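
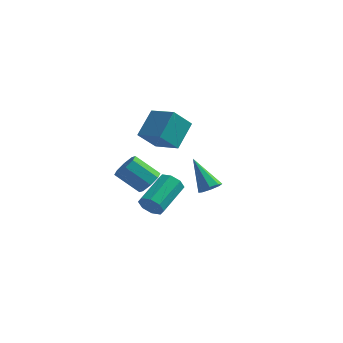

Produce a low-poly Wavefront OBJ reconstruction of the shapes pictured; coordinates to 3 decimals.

v 3.262 -2.913 -0.046
v 3.639 -3.036 0.335
v 2.278 -2.167 1.166
v 3.705 -2.66 0.158
v 3.512 -2.433 -0.139
v 3.172 -2.487 -0.382
v 2.885 -2.791 -0.427
v 2.818 -3.167 -0.249
v 3.012 -3.394 0.048
v 3.351 -3.34 0.29
v 0.185 -1.649 -0.986
v 0.556 -1.318 -0.522
v -0.554 -1.38 0.41
v -0.925 -1.711 -0.054
v 0.283 -0.995 -0.825
v -0.827 -1.058 0.106
v -0.048 -1.056 -1.223
v -1.157 -1.118 -0.292
v -0.242 -1.463 -1.482
v -1.352 -1.526 -0.55
v -0.186 -1.98 -1.45
v -1.296 -2.042 -0.518
v 0.087 -2.302 -1.146
v -1.023 -2.365 -0.215
v 0.417 -2.242 -0.748
v -0.692 -2.304 0.183
v 0.612 -1.834 -0.49
v -0.498 -1.897 0.442
v -0.121 -0.57 -3.199
v 0.291 -0.479 -3.707
v 0.733 1.182 -3.048
v 0.321 1.09 -2.541
v -0.176 -0.315 -3.805
v 0.265 1.345 -3.147
v -0.611 -0.301 -3.549
v -0.17 1.359 -2.891
v -0.759 -0.445 -3.088
v -0.318 1.216 -2.429
v -0.533 -0.662 -2.692
v -0.091 0.999 -2.033
v -0.065 -0.825 -2.593
v 0.376 0.835 -1.935
v 0.37 -0.839 -2.849
v 0.811 0.821 -2.191
v 0.518 -0.696 -3.311
v 0.959 0.965 -2.652
v -0.244 -1.999 2.118
v 0.017 -0.841 3.052
v 0.369 -1.388 1.189
v 0.631 -0.23 2.123
v 0.949 -2.59 2.517
v 1.211 -1.432 3.451
v 1.563 -1.979 1.588
v 1.824 -0.821 2.522
f 2 1 4
f 2 4 3
f 4 1 5
f 4 5 3
f 5 1 6
f 5 6 3
f 6 1 7
f 6 7 3
f 7 1 8
f 7 8 3
f 8 1 9
f 8 9 3
f 9 1 10
f 9 10 3
f 10 1 2
f 10 2 3
f 12 11 15
f 12 15 13
f 13 15 16
f 13 16 14
f 15 11 17
f 15 17 16
f 16 17 18
f 16 18 14
f 17 11 19
f 17 19 18
f 18 19 20
f 18 20 14
f 19 11 21
f 19 21 20
f 20 21 22
f 20 22 14
f 21 11 23
f 21 23 22
f 22 23 24
f 22 24 14
f 23 11 25
f 23 25 24
f 24 25 26
f 24 26 14
f 25 11 27
f 25 27 26
f 26 27 28
f 26 28 14
f 27 11 12
f 27 12 28
f 28 12 13
f 28 13 14
f 30 29 33
f 30 33 31
f 31 33 34
f 31 34 32
f 33 29 35
f 33 35 34
f 34 35 36
f 34 36 32
f 35 29 37
f 35 37 36
f 36 37 38
f 36 38 32
f 37 29 39
f 37 39 38
f 38 39 40
f 38 40 32
f 39 29 41
f 39 41 40
f 40 41 42
f 40 42 32
f 41 29 43
f 41 43 42
f 42 43 44
f 42 44 32
f 43 29 45
f 43 45 44
f 44 45 46
f 44 46 32
f 45 29 30
f 45 30 46
f 46 30 31
f 46 31 32
f 48 50 47
f 51 48 47
f 47 50 49
f 49 51 47
f 48 54 50
f 52 48 51
f 52 54 48
f 50 54 49
f 53 51 49
f 49 54 53
f 53 52 51
f 54 52 53



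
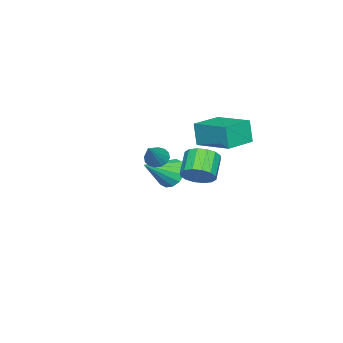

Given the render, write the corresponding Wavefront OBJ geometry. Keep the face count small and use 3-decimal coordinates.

v -1.313 1.878 -1.969
v -0.785 1.829 -1.279
v -1.88 1.573 -0.461
v -2.407 1.622 -1.151
v -0.905 2.262 -1.304
v -1.999 2.007 -0.485
v -1.134 2.593 -1.507
v -2.228 2.337 -0.688
v -1.411 2.732 -1.833
v -2.505 2.476 -1.015
v -1.661 2.642 -2.197
v -2.756 2.386 -1.378
v -1.819 2.347 -2.499
v -2.913 2.092 -1.681
v -1.84 1.927 -2.659
v -2.935 1.671 -1.841
v -1.721 1.493 -2.635
v -2.815 1.238 -1.816
v -1.492 1.163 -2.432
v -2.586 0.907 -1.613
v -1.215 1.024 -2.105
v -2.309 0.768 -1.287
v -0.964 1.114 -1.742
v -2.059 0.858 -0.923
v -0.807 1.408 -1.439
v -1.901 1.153 -0.621
v -3.016 2.258 -0.13
v -3.182 2.029 1.118
v -2.37 4.134 0.3
v -2.536 3.905 1.549
v -1.504 1.715 -0.029
v -1.67 1.486 1.22
v -0.858 3.591 0.402
v -1.024 3.362 1.65
v 3.113 1.901 1.293
v 3.398 2.275 0.952
v 4.267 2.039 2.407
v 3.215 2.445 1.12
v 3.006 2.469 1.333
v 2.825 2.341 1.536
v 2.722 2.095 1.674
v 2.723 1.797 1.709
v 2.829 1.527 1.633
v 3.011 1.357 1.466
v 3.221 1.332 1.252
v 3.402 1.46 1.049
v 3.505 1.706 0.912
v 3.504 2.005 0.876
v -2.699 -0.147 -2.864
v -2.171 -0.169 -3.581
v -1.361 -0.933 -1.856
v -2.084 0.236 -3.381
v -2.161 0.539 -3.042
v -2.382 0.658 -2.656
v -2.688 0.561 -2.326
v -2.997 0.275 -2.14
v -3.226 -0.125 -2.148
v -3.314 -0.531 -2.348
v -3.236 -0.834 -2.686
v -3.015 -0.953 -3.072
v -2.709 -0.856 -3.403
v -2.4 -0.569 -3.589
f 2 1 5
f 2 5 3
f 3 5 6
f 3 6 4
f 5 1 7
f 5 7 6
f 6 7 8
f 6 8 4
f 7 1 9
f 7 9 8
f 8 9 10
f 8 10 4
f 9 1 11
f 9 11 10
f 10 11 12
f 10 12 4
f 11 1 13
f 11 13 12
f 12 13 14
f 12 14 4
f 13 1 15
f 13 15 14
f 14 15 16
f 14 16 4
f 15 1 17
f 15 17 16
f 16 17 18
f 16 18 4
f 17 1 19
f 17 19 18
f 18 19 20
f 18 20 4
f 19 1 21
f 19 21 20
f 20 21 22
f 20 22 4
f 21 1 23
f 21 23 22
f 22 23 24
f 22 24 4
f 23 1 25
f 23 25 24
f 24 25 26
f 24 26 4
f 25 1 2
f 25 2 26
f 26 2 3
f 26 3 4
f 28 30 27
f 31 28 27
f 27 30 29
f 29 31 27
f 28 34 30
f 32 28 31
f 32 34 28
f 30 34 29
f 33 31 29
f 29 34 33
f 33 32 31
f 34 32 33
f 36 35 38
f 36 38 37
f 38 35 39
f 38 39 37
f 39 35 40
f 39 40 37
f 40 35 41
f 40 41 37
f 41 35 42
f 41 42 37
f 42 35 43
f 42 43 37
f 43 35 44
f 43 44 37
f 44 35 45
f 44 45 37
f 45 35 46
f 45 46 37
f 46 35 47
f 46 47 37
f 47 35 48
f 47 48 37
f 48 35 36
f 48 36 37
f 50 49 52
f 50 52 51
f 52 49 53
f 52 53 51
f 53 49 54
f 53 54 51
f 54 49 55
f 54 55 51
f 55 49 56
f 55 56 51
f 56 49 57
f 56 57 51
f 57 49 58
f 57 58 51
f 58 49 59
f 58 59 51
f 59 49 60
f 59 60 51
f 60 49 61
f 60 61 51
f 61 49 62
f 61 62 51
f 62 49 50
f 62 50 51



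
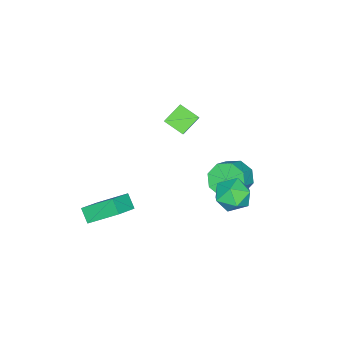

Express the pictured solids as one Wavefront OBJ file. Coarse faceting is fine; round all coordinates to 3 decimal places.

v -0.592 1.604 -3.111
v -0.292 1.134 -2.22
v -2.108 1.946 -2.42
v -1.808 1.476 -1.529
v -1.369 2.387 -1.816
v -0.432 2.176 -2.243
v -1.968 0.904 -2.397
v -1.031 0.693 -2.824
v -1.143 0.702 -1.778
v -0.772 1.618 -1.419
v -1.628 1.462 -3.221
v -1.257 2.378 -2.862
v -3.339 0.528 -3.287
v -2.762 0.536 -4.127
v -1.724 0.581 -3.414
v -2.301 0.572 -2.573
v -2.955 1.255 -3.89
v -1.917 1.299 -3.177
v -3.374 1.547 -3.3
v -2.336 1.592 -2.587
v -3.772 1.242 -2.701
v -2.734 1.287 -1.988
v -3.916 0.519 -2.446
v -2.878 0.564 -1.733
v -3.723 -0.199 -2.683
v -2.685 -0.155 -1.97
v -3.304 -0.492 -3.273
v -2.266 -0.447 -2.56
v -2.906 -0.187 -3.872
v -1.868 -0.142 -3.159
v 2.122 -5.092 -3.898
v 1.643 -3.561 -2.754
v 0.834 -5.002 -4.558
v 0.355 -3.471 -3.414
v 2.485 -4.509 -4.526
v 2.006 -2.978 -3.382
v 1.197 -4.419 -5.186
v 0.718 -2.888 -4.042
v -1.968 -1.662 0.326
v -1.969 -2.7 0.843
v -2.92 -1.314 1.022
v -2.922 -2.352 1.539
v -0.658 -0.948 1.761
v -0.66 -1.986 2.278
v -1.611 -0.6 2.457
v -1.612 -1.638 2.974
f 1 12 6
f 1 6 2
f 1 2 8
f 1 8 11
f 1 11 12
f 2 6 10
f 6 12 5
f 12 11 3
f 11 8 7
f 8 2 9
f 4 10 5
f 4 5 3
f 4 3 7
f 4 7 9
f 4 9 10
f 5 10 6
f 3 5 12
f 7 3 11
f 9 7 8
f 10 9 2
f 14 13 17
f 14 17 15
f 15 17 18
f 15 18 16
f 17 13 19
f 17 19 18
f 18 19 20
f 18 20 16
f 19 13 21
f 19 21 20
f 20 21 22
f 20 22 16
f 21 13 23
f 21 23 22
f 22 23 24
f 22 24 16
f 23 13 25
f 23 25 24
f 24 25 26
f 24 26 16
f 25 13 27
f 25 27 26
f 26 27 28
f 26 28 16
f 27 13 29
f 27 29 28
f 28 29 30
f 28 30 16
f 29 13 14
f 29 14 30
f 30 14 15
f 30 15 16
f 32 34 31
f 35 32 31
f 31 34 33
f 33 35 31
f 32 38 34
f 36 32 35
f 36 38 32
f 34 38 33
f 37 35 33
f 33 38 37
f 37 36 35
f 38 36 37
f 40 42 39
f 43 40 39
f 39 42 41
f 41 43 39
f 40 46 42
f 44 40 43
f 44 46 40
f 42 46 41
f 45 43 41
f 41 46 45
f 45 44 43
f 46 44 45



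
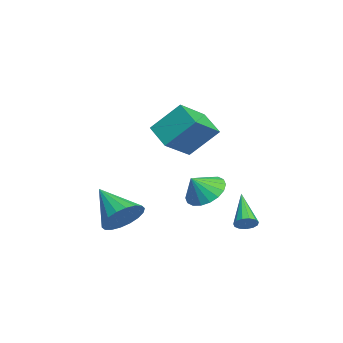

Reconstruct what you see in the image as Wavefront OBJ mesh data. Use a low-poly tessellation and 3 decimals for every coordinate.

v 3.884 2.029 -0.234
v 4.195 1.839 0.178
v 2.276 1.931 0.934
v 4.195 2.147 0.204
v 4.096 2.419 0.091
v 3.93 2.566 -0.125
v 3.75 2.543 -0.376
v 3.611 2.357 -0.582
v 3.56 2.067 -0.677
v 3.611 1.765 -0.632
v 3.749 1.546 -0.46
v 3.93 1.481 -0.217
v 4.096 1.59 0.021
v -3.255 -0.796 2.511
v -2.062 -1.954 3.51
v -3.137 0.589 3.978
v -1.944 -0.57 4.976
v -2.036 -0.15 1.804
v -0.843 -1.309 2.802
v -1.918 1.234 3.27
v -0.725 0.076 4.269
v -1.658 0.577 -0.369
v -1.06 -0.027 -1.052
v -1.242 -0.117 0.609
v -0.756 0.33 -0.929
v -0.63 0.736 -0.694
v -0.708 1.11 -0.396
v -0.974 1.379 -0.092
v -1.376 1.489 0.157
v -1.834 1.418 0.302
v -2.256 1.181 0.314
v -2.561 0.824 0.19
v -2.687 0.418 -0.044
v -2.609 0.044 -0.343
v -2.343 -0.225 -0.647
v -1.941 -0.335 -0.896
v -1.483 -0.264 -1.04
v 2.84 -3.214 -0.22
v 3.497 -3.094 0.628
v 1.46 -4.266 1
v 3.22 -2.702 0.652
v 2.867 -2.412 0.503
v 2.508 -2.281 0.211
v 2.215 -2.334 -0.166
v 2.046 -2.562 -0.554
v 2.034 -2.919 -0.876
v 2.182 -3.335 -1.068
v 2.459 -3.726 -1.091
v 2.812 -4.016 -0.942
v 3.171 -4.148 -0.65
v 3.464 -4.094 -0.273
v 3.633 -3.866 0.115
v 3.645 -3.509 0.437
f 2 1 4
f 2 4 3
f 4 1 5
f 4 5 3
f 5 1 6
f 5 6 3
f 6 1 7
f 6 7 3
f 7 1 8
f 7 8 3
f 8 1 9
f 8 9 3
f 9 1 10
f 9 10 3
f 10 1 11
f 10 11 3
f 11 1 12
f 11 12 3
f 12 1 13
f 12 13 3
f 13 1 2
f 13 2 3
f 15 17 14
f 18 15 14
f 14 17 16
f 16 18 14
f 15 21 17
f 19 15 18
f 19 21 15
f 17 21 16
f 20 18 16
f 16 21 20
f 20 19 18
f 21 19 20
f 23 22 25
f 23 25 24
f 25 22 26
f 25 26 24
f 26 22 27
f 26 27 24
f 27 22 28
f 27 28 24
f 28 22 29
f 28 29 24
f 29 22 30
f 29 30 24
f 30 22 31
f 30 31 24
f 31 22 32
f 31 32 24
f 32 22 33
f 32 33 24
f 33 22 34
f 33 34 24
f 34 22 35
f 34 35 24
f 35 22 36
f 35 36 24
f 36 22 37
f 36 37 24
f 37 22 23
f 37 23 24
f 39 38 41
f 39 41 40
f 41 38 42
f 41 42 40
f 42 38 43
f 42 43 40
f 43 38 44
f 43 44 40
f 44 38 45
f 44 45 40
f 45 38 46
f 45 46 40
f 46 38 47
f 46 47 40
f 47 38 48
f 47 48 40
f 48 38 49
f 48 49 40
f 49 38 50
f 49 50 40
f 50 38 51
f 50 51 40
f 51 38 52
f 51 52 40
f 52 38 53
f 52 53 40
f 53 38 39
f 53 39 40



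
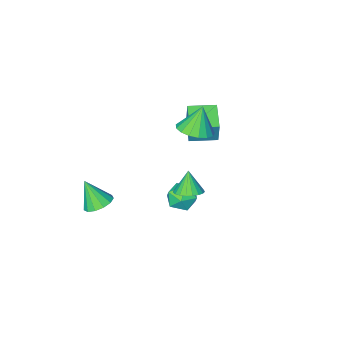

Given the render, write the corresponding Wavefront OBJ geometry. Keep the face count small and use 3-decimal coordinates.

v -4.217 -3.62 -1.608
v -4.059 -3.279 -0.094
v -3.47 -2.204 -2.005
v -3.312 -1.863 -0.491
v -2.808 -4.357 -1.589
v -2.65 -4.016 -0.075
v -2.061 -2.941 -1.986
v -1.903 -2.6 -0.472
v 0.041 0.267 -4.247
v 0.741 -0.345 -4.067
v -0.941 -0.635 -3.493
v -0.241 -1.247 -3.313
v -0.246 -0.397 -2.897
v 0.361 0.16 -3.362
v -0.561 -1.14 -4.198
v 0.046 -0.583 -4.663
v 0.369 -1.214 -4.037
v 0.564 -0.755 -3.233
v -0.764 -0.225 -4.327
v -0.569 0.234 -3.523
v 3.674 -2.731 -4.259
v 4.502 -2.439 -4.31
v 4.046 -3.529 -2.781
v 4.248 -2.095 -4.06
v 3.811 -1.952 -3.873
v 3.331 -2.057 -3.809
v 2.96 -2.376 -3.888
v 2.815 -2.808 -4.084
v 2.943 -3.215 -4.336
v 3.303 -3.469 -4.564
v 3.781 -3.489 -4.694
v 4.225 -3.268 -4.687
v 4.494 -2.877 -4.544
v 1.219 2.253 -0.205
v 1.997 2.204 -0.026
v 0.921 1.727 0.945
v 1.918 2.505 0.091
v 1.718 2.763 0.157
v 1.432 2.932 0.161
v 1.109 2.984 0.101
v 0.805 2.91 -0.012
v 0.572 2.722 -0.158
v 0.452 2.453 -0.313
v 0.464 2.15 -0.448
v 0.607 1.864 -0.542
v 0.855 1.646 -0.578
v 1.167 1.533 -0.549
v 1.487 1.544 -0.46
v 1.761 1.678 -0.328
v 1.942 1.912 -0.174
v -1.358 -1.225 0.775
v -0.397 -1.066 1.166
v -1.942 -1.415 2.285
v -0.597 -0.605 1.147
v -0.971 -0.286 1.043
v -1.434 -0.182 0.877
v -1.88 -0.317 0.688
v -2.206 -0.66 0.519
v -2.338 -1.132 0.408
v -2.245 -1.626 0.382
v -1.95 -2.027 0.445
v -1.519 -2.245 0.584
v -1.051 -2.229 0.767
v -0.653 -1.982 0.952
v -0.417 -1.563 1.096
f 2 4 1
f 5 2 1
f 1 4 3
f 3 5 1
f 2 8 4
f 6 2 5
f 6 8 2
f 4 8 3
f 7 5 3
f 3 8 7
f 7 6 5
f 8 6 7
f 9 20 14
f 9 14 10
f 9 10 16
f 9 16 19
f 9 19 20
f 10 14 18
f 14 20 13
f 20 19 11
f 19 16 15
f 16 10 17
f 12 18 13
f 12 13 11
f 12 11 15
f 12 15 17
f 12 17 18
f 13 18 14
f 11 13 20
f 15 11 19
f 17 15 16
f 18 17 10
f 22 21 24
f 22 24 23
f 24 21 25
f 24 25 23
f 25 21 26
f 25 26 23
f 26 21 27
f 26 27 23
f 27 21 28
f 27 28 23
f 28 21 29
f 28 29 23
f 29 21 30
f 29 30 23
f 30 21 31
f 30 31 23
f 31 21 32
f 31 32 23
f 32 21 33
f 32 33 23
f 33 21 22
f 33 22 23
f 35 34 37
f 35 37 36
f 37 34 38
f 37 38 36
f 38 34 39
f 38 39 36
f 39 34 40
f 39 40 36
f 40 34 41
f 40 41 36
f 41 34 42
f 41 42 36
f 42 34 43
f 42 43 36
f 43 34 44
f 43 44 36
f 44 34 45
f 44 45 36
f 45 34 46
f 45 46 36
f 46 34 47
f 46 47 36
f 47 34 48
f 47 48 36
f 48 34 49
f 48 49 36
f 49 34 50
f 49 50 36
f 50 34 35
f 50 35 36
f 52 51 54
f 52 54 53
f 54 51 55
f 54 55 53
f 55 51 56
f 55 56 53
f 56 51 57
f 56 57 53
f 57 51 58
f 57 58 53
f 58 51 59
f 58 59 53
f 59 51 60
f 59 60 53
f 60 51 61
f 60 61 53
f 61 51 62
f 61 62 53
f 62 51 63
f 62 63 53
f 63 51 64
f 63 64 53
f 64 51 65
f 64 65 53
f 65 51 52
f 65 52 53



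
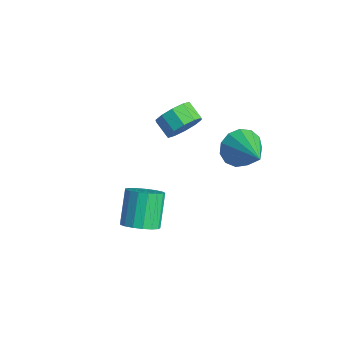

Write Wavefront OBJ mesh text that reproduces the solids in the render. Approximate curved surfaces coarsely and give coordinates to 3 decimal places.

v 1.402 -3.745 -2.202
v 2.021 -4.004 -1.632
v 1.177 -3.154 -0.329
v 0.558 -2.895 -0.898
v 2.166 -3.636 -1.778
v 1.322 -2.786 -0.475
v 2.135 -3.293 -2.021
v 1.291 -2.444 -0.718
v 1.937 -3.054 -2.305
v 1.093 -2.204 -1.002
v 1.616 -2.973 -2.566
v 0.772 -2.123 -1.263
v 1.246 -3.069 -2.743
v 0.402 -2.219 -1.44
v 0.912 -3.32 -2.796
v 0.068 -2.47 -1.493
v 0.69 -3.668 -2.713
v -0.154 -2.818 -1.41
v 0.631 -4.034 -2.513
v -0.213 -3.184 -1.21
v 0.749 -4.333 -2.241
v -0.095 -3.483 -0.938
v 1.016 -4.498 -1.96
v 0.172 -3.648 -0.657
v 1.372 -4.49 -1.735
v 0.528 -3.641 -0.432
v 1.734 -4.312 -1.616
v 0.89 -3.462 -0.313
v 1.035 1.889 -0.267
v 1.381 1.376 -1.078
v 2.865 1.551 0.727
v 1.527 1.926 -1.16
v 1.517 2.464 -0.958
v 1.354 2.82 -0.537
v 1.09 2.88 -0.031
v 0.808 2.626 0.401
v 0.599 2.138 0.621
v 0.528 1.571 0.558
v 0.618 1.105 0.234
v 0.84 0.888 -0.25
v 1.125 0.989 -0.739
v -1.711 0.806 -0.501
v -1.305 1.068 0.305
v -2.203 1.036 0.767
v -2.609 0.774 -0.039
v -1.468 1.548 0.022
v -2.366 1.516 0.484
v -1.724 1.745 -0.461
v -2.621 1.713 0.001
v -1.975 1.583 -0.96
v -2.872 1.551 -0.497
v -2.125 1.124 -1.283
v -3.022 1.093 -0.821
v -2.117 0.544 -1.307
v -3.015 0.512 -0.845
v -1.954 0.064 -1.024
v -2.852 0.032 -0.562
v -1.699 -0.133 -0.541
v -2.596 -0.165 -0.079
v -1.448 0.029 -0.043
v -2.345 -0.003 0.42
v -1.298 0.487 0.281
v -2.195 0.456 0.743
f 2 1 5
f 2 5 3
f 3 5 6
f 3 6 4
f 5 1 7
f 5 7 6
f 6 7 8
f 6 8 4
f 7 1 9
f 7 9 8
f 8 9 10
f 8 10 4
f 9 1 11
f 9 11 10
f 10 11 12
f 10 12 4
f 11 1 13
f 11 13 12
f 12 13 14
f 12 14 4
f 13 1 15
f 13 15 14
f 14 15 16
f 14 16 4
f 15 1 17
f 15 17 16
f 16 17 18
f 16 18 4
f 17 1 19
f 17 19 18
f 18 19 20
f 18 20 4
f 19 1 21
f 19 21 20
f 20 21 22
f 20 22 4
f 21 1 23
f 21 23 22
f 22 23 24
f 22 24 4
f 23 1 25
f 23 25 24
f 24 25 26
f 24 26 4
f 25 1 27
f 25 27 26
f 26 27 28
f 26 28 4
f 27 1 2
f 27 2 28
f 28 2 3
f 28 3 4
f 30 29 32
f 30 32 31
f 32 29 33
f 32 33 31
f 33 29 34
f 33 34 31
f 34 29 35
f 34 35 31
f 35 29 36
f 35 36 31
f 36 29 37
f 36 37 31
f 37 29 38
f 37 38 31
f 38 29 39
f 38 39 31
f 39 29 40
f 39 40 31
f 40 29 41
f 40 41 31
f 41 29 30
f 41 30 31
f 43 42 46
f 43 46 44
f 44 46 47
f 44 47 45
f 46 42 48
f 46 48 47
f 47 48 49
f 47 49 45
f 48 42 50
f 48 50 49
f 49 50 51
f 49 51 45
f 50 42 52
f 50 52 51
f 51 52 53
f 51 53 45
f 52 42 54
f 52 54 53
f 53 54 55
f 53 55 45
f 54 42 56
f 54 56 55
f 55 56 57
f 55 57 45
f 56 42 58
f 56 58 57
f 57 58 59
f 57 59 45
f 58 42 60
f 58 60 59
f 59 60 61
f 59 61 45
f 60 42 62
f 60 62 61
f 61 62 63
f 61 63 45
f 62 42 43
f 62 43 63
f 63 43 44
f 63 44 45



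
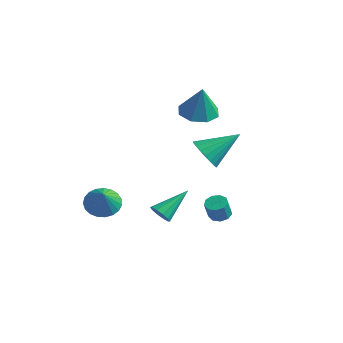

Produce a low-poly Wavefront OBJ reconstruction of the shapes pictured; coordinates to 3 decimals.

v -2.683 -0.166 -3.901
v -2.02 -0.32 -3.891
v -2.297 1.566 -2.759
v -2.093 -0.081 -4.229
v -2.392 0.126 -4.442
v -2.801 0.221 -4.448
v -3.165 0.168 -4.245
v -3.345 -0.012 -3.91
v -3.272 -0.251 -3.572
v -2.974 -0.458 -3.36
v -2.565 -0.553 -3.354
v -2.2 -0.5 -3.557
v -0.004 0.141 1.322
v 0.592 0.345 0.558
v 0.984 1.659 2.498
v 0.277 0.602 0.492
v -0.087 0.778 0.569
v -0.436 0.845 0.776
v -0.711 0.79 1.078
v -0.863 0.623 1.421
v -0.867 0.372 1.748
v -0.722 0.081 2.001
v -0.452 -0.199 2.136
v -0.105 -0.42 2.131
v 0.259 -0.545 1.985
v 0.578 -0.551 1.725
v 0.796 -0.437 1.395
v 0.876 -0.223 1.052
v 0.804 0.053 0.756
v -3.041 3.24 2.103
v -2.074 2.788 1.836
v -2.619 3.06 3.937
v -2.029 3.625 1.909
v -2.576 4.237 2.095
v -3.396 4.265 2.286
v -4.007 3.693 2.37
v -4.053 2.855 2.298
v -3.505 2.243 2.112
v -2.686 2.215 1.921
v -3.891 -3.096 -2.182
v -3.282 -3.547 -2.787
v -3.209 -3.764 -0.998
v -3.083 -3.205 -2.708
v -3.025 -2.844 -2.538
v -3.115 -2.527 -2.307
v -3.34 -2.308 -2.054
v -3.66 -2.225 -1.823
v -4.02 -2.293 -1.654
v -4.358 -2.5 -1.576
v -4.615 -2.81 -1.603
v -4.746 -3.169 -1.73
v -4.73 -3.516 -1.935
v -4.568 -3.79 -2.183
v -4.29 -3.944 -2.431
v -3.942 -3.952 -2.635
v -3.586 -3.812 -2.761
v -0.27 1.707 -3.76
v 0.277 1.988 -3.679
v 0.337 1.575 -2.64
v -0.21 1.293 -2.72
v -0.038 2.245 -3.559
v 0.022 1.832 -2.52
v -0.461 2.251 -3.532
v -0.401 1.838 -2.493
v -0.795 2.002 -3.612
v -0.735 1.589 -2.573
v -0.883 1.614 -3.761
v -0.823 1.201 -2.722
v -0.684 1.27 -3.909
v -0.625 0.857 -2.87
v -0.292 1.13 -3.987
v -0.232 0.717 -2.948
v 0.111 1.26 -3.959
v 0.171 0.847 -2.92
v 0.336 1.599 -3.837
v 0.395 1.186 -2.798
f 2 1 4
f 2 4 3
f 4 1 5
f 4 5 3
f 5 1 6
f 5 6 3
f 6 1 7
f 6 7 3
f 7 1 8
f 7 8 3
f 8 1 9
f 8 9 3
f 9 1 10
f 9 10 3
f 10 1 11
f 10 11 3
f 11 1 12
f 11 12 3
f 12 1 2
f 12 2 3
f 14 13 16
f 14 16 15
f 16 13 17
f 16 17 15
f 17 13 18
f 17 18 15
f 18 13 19
f 18 19 15
f 19 13 20
f 19 20 15
f 20 13 21
f 20 21 15
f 21 13 22
f 21 22 15
f 22 13 23
f 22 23 15
f 23 13 24
f 23 24 15
f 24 13 25
f 24 25 15
f 25 13 26
f 25 26 15
f 26 13 27
f 26 27 15
f 27 13 28
f 27 28 15
f 28 13 29
f 28 29 15
f 29 13 14
f 29 14 15
f 31 30 33
f 31 33 32
f 33 30 34
f 33 34 32
f 34 30 35
f 34 35 32
f 35 30 36
f 35 36 32
f 36 30 37
f 36 37 32
f 37 30 38
f 37 38 32
f 38 30 39
f 38 39 32
f 39 30 31
f 39 31 32
f 41 40 43
f 41 43 42
f 43 40 44
f 43 44 42
f 44 40 45
f 44 45 42
f 45 40 46
f 45 46 42
f 46 40 47
f 46 47 42
f 47 40 48
f 47 48 42
f 48 40 49
f 48 49 42
f 49 40 50
f 49 50 42
f 50 40 51
f 50 51 42
f 51 40 52
f 51 52 42
f 52 40 53
f 52 53 42
f 53 40 54
f 53 54 42
f 54 40 55
f 54 55 42
f 55 40 56
f 55 56 42
f 56 40 41
f 56 41 42
f 58 57 61
f 58 61 59
f 59 61 62
f 59 62 60
f 61 57 63
f 61 63 62
f 62 63 64
f 62 64 60
f 63 57 65
f 63 65 64
f 64 65 66
f 64 66 60
f 65 57 67
f 65 67 66
f 66 67 68
f 66 68 60
f 67 57 69
f 67 69 68
f 68 69 70
f 68 70 60
f 69 57 71
f 69 71 70
f 70 71 72
f 70 72 60
f 71 57 73
f 71 73 72
f 72 73 74
f 72 74 60
f 73 57 75
f 73 75 74
f 74 75 76
f 74 76 60
f 75 57 58
f 75 58 76
f 76 58 59
f 76 59 60



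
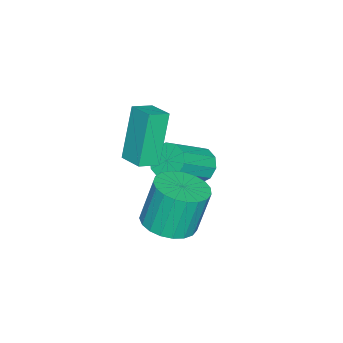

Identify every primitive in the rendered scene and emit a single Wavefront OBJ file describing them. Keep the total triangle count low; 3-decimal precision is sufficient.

v 1.668 -0.071 1.212
v 0.791 -0.1 3.131
v 1.046 0.368 0.935
v 0.169 0.338 2.854
v 2.151 0.762 1.446
v 1.274 0.732 3.365
v 1.529 1.2 1.169
v 0.652 1.171 3.088
v -0.938 1.541 -0.734
v -0.433 1.812 -1.186
v 0.844 1.21 -0.118
v 0.338 0.939 0.334
v -0.535 2.131 -0.884
v 0.741 1.529 0.185
v -0.792 2.225 -0.524
v 0.485 1.623 0.544
v -1.104 2.057 -0.245
v 0.173 1.455 0.823
v -1.353 1.692 -0.153
v -0.076 1.091 0.915
v -1.444 1.27 -0.282
v -0.167 0.668 0.786
v -1.341 0.951 -0.585
v -0.065 0.349 0.484
v -1.085 0.857 -0.944
v 0.192 0.255 0.124
v -0.773 1.025 -1.223
v 0.504 0.423 -0.155
v -0.524 1.389 -1.315
v 0.753 0.788 -0.247
v 3.044 2.198 -0.149
v 3.93 1.956 0.095
v 3.561 2.28 1.754
v 2.676 2.522 1.509
v 3.966 2.343 0.027
v 3.598 2.667 1.686
v 3.844 2.705 -0.071
v 3.475 3.03 1.588
v 3.582 2.98 -0.183
v 3.214 3.304 1.476
v 3.228 3.119 -0.289
v 2.86 3.444 1.37
v 2.842 3.099 -0.371
v 2.474 3.424 1.288
v 2.491 2.923 -0.414
v 2.123 3.248 1.245
v 2.236 2.622 -0.412
v 1.867 2.947 1.247
v 2.12 2.247 -0.364
v 1.752 2.572 1.294
v 2.165 1.864 -0.28
v 1.796 2.189 1.379
v 2.361 1.538 -0.172
v 1.992 1.863 1.486
v 2.675 1.327 -0.061
v 2.307 1.651 1.598
v 3.054 1.266 0.035
v 2.685 1.59 1.694
v 3.43 1.366 0.099
v 3.062 1.69 1.758
v 3.74 1.61 0.12
v 3.372 1.934 1.779
f 2 4 1
f 5 2 1
f 1 4 3
f 3 5 1
f 2 8 4
f 6 2 5
f 6 8 2
f 4 8 3
f 7 5 3
f 3 8 7
f 7 6 5
f 8 6 7
f 10 9 13
f 10 13 11
f 11 13 14
f 11 14 12
f 13 9 15
f 13 15 14
f 14 15 16
f 14 16 12
f 15 9 17
f 15 17 16
f 16 17 18
f 16 18 12
f 17 9 19
f 17 19 18
f 18 19 20
f 18 20 12
f 19 9 21
f 19 21 20
f 20 21 22
f 20 22 12
f 21 9 23
f 21 23 22
f 22 23 24
f 22 24 12
f 23 9 25
f 23 25 24
f 24 25 26
f 24 26 12
f 25 9 27
f 25 27 26
f 26 27 28
f 26 28 12
f 27 9 29
f 27 29 28
f 28 29 30
f 28 30 12
f 29 9 10
f 29 10 30
f 30 10 11
f 30 11 12
f 32 31 35
f 32 35 33
f 33 35 36
f 33 36 34
f 35 31 37
f 35 37 36
f 36 37 38
f 36 38 34
f 37 31 39
f 37 39 38
f 38 39 40
f 38 40 34
f 39 31 41
f 39 41 40
f 40 41 42
f 40 42 34
f 41 31 43
f 41 43 42
f 42 43 44
f 42 44 34
f 43 31 45
f 43 45 44
f 44 45 46
f 44 46 34
f 45 31 47
f 45 47 46
f 46 47 48
f 46 48 34
f 47 31 49
f 47 49 48
f 48 49 50
f 48 50 34
f 49 31 51
f 49 51 50
f 50 51 52
f 50 52 34
f 51 31 53
f 51 53 52
f 52 53 54
f 52 54 34
f 53 31 55
f 53 55 54
f 54 55 56
f 54 56 34
f 55 31 57
f 55 57 56
f 56 57 58
f 56 58 34
f 57 31 59
f 57 59 58
f 58 59 60
f 58 60 34
f 59 31 61
f 59 61 60
f 60 61 62
f 60 62 34
f 61 31 32
f 61 32 62
f 62 32 33
f 62 33 34



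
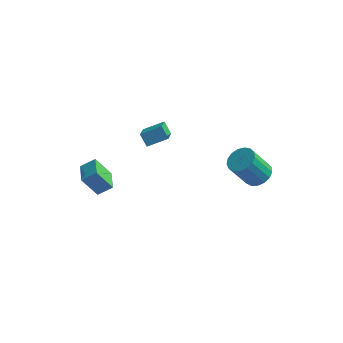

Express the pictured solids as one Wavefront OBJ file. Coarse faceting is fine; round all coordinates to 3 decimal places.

v 4.446 2.367 -0.186
v 5.103 1.627 -0.146
v 4.192 0.914 1.666
v 3.534 1.653 1.626
v 5.311 1.977 0.096
v 4.4 1.264 1.908
v 5.321 2.416 0.274
v 4.41 1.703 2.086
v 5.13 2.844 0.346
v 4.219 2.131 2.158
v 4.783 3.162 0.297
v 3.872 2.449 2.109
v 4.358 3.298 0.137
v 3.447 2.585 1.949
v 3.953 3.221 -0.097
v 3.042 2.508 1.715
v 3.661 2.948 -0.352
v 2.75 2.235 1.46
v 3.549 2.541 -0.568
v 2.638 1.828 1.244
v 3.642 2.095 -0.697
v 2.731 1.382 1.115
v 3.919 1.711 -0.709
v 3.008 0.998 1.103
v 4.317 1.477 -0.601
v 3.406 0.764 1.211
v 4.744 1.447 -0.398
v 3.833 0.734 1.414
v -3.263 -4.597 1.456
v -4.133 -4.941 2.887
v -3.914 -3.27 1.379
v -4.784 -3.614 2.81
v -2.456 -4.166 2.05
v -3.326 -4.51 3.481
v -3.107 -2.839 1.973
v -3.977 -3.183 3.404
v -1.99 0.577 2.497
v -1.616 -0.815 3.339
v -2.543 0.876 3.236
v -2.169 -0.517 4.079
v -0.851 1.237 3.081
v -0.477 -0.156 3.924
v -1.404 1.535 3.821
v -1.03 0.143 4.663
f 2 1 5
f 2 5 3
f 3 5 6
f 3 6 4
f 5 1 7
f 5 7 6
f 6 7 8
f 6 8 4
f 7 1 9
f 7 9 8
f 8 9 10
f 8 10 4
f 9 1 11
f 9 11 10
f 10 11 12
f 10 12 4
f 11 1 13
f 11 13 12
f 12 13 14
f 12 14 4
f 13 1 15
f 13 15 14
f 14 15 16
f 14 16 4
f 15 1 17
f 15 17 16
f 16 17 18
f 16 18 4
f 17 1 19
f 17 19 18
f 18 19 20
f 18 20 4
f 19 1 21
f 19 21 20
f 20 21 22
f 20 22 4
f 21 1 23
f 21 23 22
f 22 23 24
f 22 24 4
f 23 1 25
f 23 25 24
f 24 25 26
f 24 26 4
f 25 1 27
f 25 27 26
f 26 27 28
f 26 28 4
f 27 1 2
f 27 2 28
f 28 2 3
f 28 3 4
f 30 32 29
f 33 30 29
f 29 32 31
f 31 33 29
f 30 36 32
f 34 30 33
f 34 36 30
f 32 36 31
f 35 33 31
f 31 36 35
f 35 34 33
f 36 34 35
f 38 40 37
f 41 38 37
f 37 40 39
f 39 41 37
f 38 44 40
f 42 38 41
f 42 44 38
f 40 44 39
f 43 41 39
f 39 44 43
f 43 42 41
f 44 42 43



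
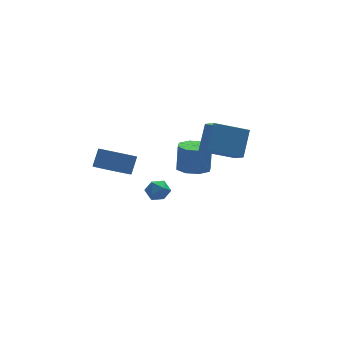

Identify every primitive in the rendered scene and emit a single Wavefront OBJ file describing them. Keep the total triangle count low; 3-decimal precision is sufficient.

v -1.402 -2.227 -1.142
v -0.757 -2.236 -0.859
v -1.663 -3.184 -0.581
v -1.018 -3.193 -0.298
v -1.479 -2.697 -0.107
v -1.319 -2.105 -0.454
v -1.101 -3.315 -0.986
v -0.941 -2.723 -1.333
v -0.571 -2.908 -0.763
v -0.805 -2.526 -0.219
v -1.615 -2.894 -1.221
v -1.849 -2.512 -0.677
v 4.318 0.797 -1.92
v 4.378 -0.281 -1.179
v 2.434 1.196 -1.188
v 2.494 0.117 -0.447
v 5.046 1.763 -0.573
v 5.106 0.684 0.168
v 3.162 2.161 0.159
v 3.222 1.083 0.9
v -2.663 0.179 -0.797
v -1.723 -0.091 -1.149
v -1.236 0.41 -0.236
v -2.177 0.681 0.117
v -1.904 0.548 -1.404
v -1.417 1.05 -0.491
v -2.44 1.014 -1.375
v -1.953 1.516 -0.461
v -3.081 1.09 -1.075
v -2.594 1.592 -0.161
v -3.526 0.74 -0.645
v -3.039 1.241 0.269
v -3.568 0.127 -0.286
v -3.081 0.629 0.627
v -3.186 -0.462 -0.166
v -2.699 0.04 0.747
v -2.56 -0.75 -0.341
v -2.073 -0.248 0.572
v -1.982 -0.604 -0.73
v -1.495 -0.102 0.184
v 2.53 2.172 -3.251
v 3.176 1.465 -3.182
v 3.377 1.801 -1.62
v 2.73 2.508 -1.689
v 3.481 2.109 -3.36
v 3.682 2.446 -1.798
v 3.229 2.79 -3.474
v 3.43 3.126 -1.912
v 2.568 3.109 -3.457
v 2.768 3.445 -1.896
v 1.883 2.879 -3.32
v 2.084 3.215 -1.758
v 1.578 2.234 -3.142
v 1.779 2.571 -1.58
v 1.83 1.554 -3.028
v 2.031 1.89 -1.466
v 2.492 1.235 -3.044
v 2.692 1.571 -1.483
f 1 12 6
f 1 6 2
f 1 2 8
f 1 8 11
f 1 11 12
f 2 6 10
f 6 12 5
f 12 11 3
f 11 8 7
f 8 2 9
f 4 10 5
f 4 5 3
f 4 3 7
f 4 7 9
f 4 9 10
f 5 10 6
f 3 5 12
f 7 3 11
f 9 7 8
f 10 9 2
f 14 16 13
f 17 14 13
f 13 16 15
f 15 17 13
f 14 20 16
f 18 14 17
f 18 20 14
f 16 20 15
f 19 17 15
f 15 20 19
f 19 18 17
f 20 18 19
f 22 21 25
f 22 25 23
f 23 25 26
f 23 26 24
f 25 21 27
f 25 27 26
f 26 27 28
f 26 28 24
f 27 21 29
f 27 29 28
f 28 29 30
f 28 30 24
f 29 21 31
f 29 31 30
f 30 31 32
f 30 32 24
f 31 21 33
f 31 33 32
f 32 33 34
f 32 34 24
f 33 21 35
f 33 35 34
f 34 35 36
f 34 36 24
f 35 21 37
f 35 37 36
f 36 37 38
f 36 38 24
f 37 21 39
f 37 39 38
f 38 39 40
f 38 40 24
f 39 21 22
f 39 22 40
f 40 22 23
f 40 23 24
f 42 41 45
f 42 45 43
f 43 45 46
f 43 46 44
f 45 41 47
f 45 47 46
f 46 47 48
f 46 48 44
f 47 41 49
f 47 49 48
f 48 49 50
f 48 50 44
f 49 41 51
f 49 51 50
f 50 51 52
f 50 52 44
f 51 41 53
f 51 53 52
f 52 53 54
f 52 54 44
f 53 41 55
f 53 55 54
f 54 55 56
f 54 56 44
f 55 41 57
f 55 57 56
f 56 57 58
f 56 58 44
f 57 41 42
f 57 42 58
f 58 42 43
f 58 43 44



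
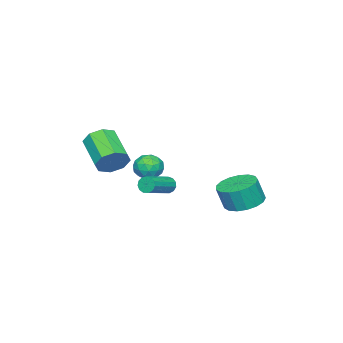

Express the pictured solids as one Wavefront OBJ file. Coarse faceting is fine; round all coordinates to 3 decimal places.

v 4.385 -1.869 0.056
v 5.061 -2.028 0.612
v 4.011 -3.451 1.48
v 3.335 -3.291 0.924
v 4.629 -1.561 0.855
v 3.579 -2.984 1.723
v 4.054 -1.274 0.629
v 3.004 -2.697 1.498
v 3.673 -1.335 0.068
v 2.623 -2.758 0.936
v 3.709 -1.709 -0.5
v 2.659 -3.132 0.368
v 4.141 -2.176 -0.743
v 3.091 -3.599 0.125
v 4.716 -2.463 -0.518
v 3.666 -3.886 0.351
v 5.097 -2.402 0.044
v 4.047 -3.825 0.912
v 0.304 2.972 -2.978
v 1.266 2.658 -3.258
v 1.538 2.355 -1.982
v 0.576 2.668 -1.702
v 1.324 3.147 -3.154
v 1.597 2.843 -1.878
v 1.148 3.595 -3.01
v 1.421 3.291 -1.734
v 0.779 3.9 -2.859
v 1.052 3.597 -1.582
v 0.301 3.993 -2.735
v 0.574 3.69 -1.458
v -0.176 3.852 -2.666
v 0.096 3.548 -1.39
v -0.544 3.509 -2.669
v -0.271 3.206 -1.393
v -0.717 3.043 -2.743
v -0.445 2.74 -1.467
v -0.657 2.561 -2.871
v -0.384 2.257 -1.594
v -0.376 2.173 -3.023
v -0.103 1.869 -1.747
v 0.06 1.968 -3.165
v 0.333 1.664 -1.889
v 0.552 1.993 -3.264
v 0.825 1.689 -1.988
v 0.987 2.242 -3.298
v 1.26 1.938 -2.021
v 2.063 -0.286 -1.939
v 2.243 -0.071 -2.365
v 3.858 -0.24 -1.767
v 3.677 -0.454 -1.341
v 2.197 0.143 -2.18
v 3.811 -0.025 -1.582
v 2.108 0.222 -1.918
v 3.722 0.053 -1.32
v 2.005 0.139 -1.663
v 3.619 -0.029 -1.065
v 1.92 -0.079 -1.496
v 3.534 -0.247 -0.897
v 1.881 -0.362 -1.469
v 3.495 -0.53 -0.871
v 1.899 -0.621 -1.592
v 3.513 -0.79 -0.993
v 1.969 -0.774 -1.825
v 3.584 -0.942 -1.226
v 2.07 -0.772 -2.094
v 3.684 -0.94 -1.496
v 2.167 -0.615 -2.314
v 3.782 -0.783 -1.716
v 2.232 -0.354 -2.415
v 3.847 -0.522 -1.817
v -1.273 -2.658 -2.131
v -0.423 -2.693 -2.08
v -1.277 -3.827 -2.86
v -0.427 -3.862 -2.809
v -0.901 -3.985 -2.112
v -0.899 -3.262 -1.661
v -0.801 -3.258 -3.279
v -0.799 -2.535 -2.828
v -0.132 -3.063 -2.789
v -0.194 -3.513 -2.068
v -1.506 -3.007 -2.872
v -1.568 -3.457 -2.151
v -0.848 -2.573 -2.041
v -0.852 -3.947 -2.899
v -1.131 -4.019 -2.489
v -0.632 -4.04 -2.459
v -1.127 -2.908 -1.795
v -0.628 -2.928 -1.765
v -0.909 -3.688 -1.785
v -1.072 -3.592 -3.175
v -0.573 -3.612 -3.145
v -1.068 -2.48 -2.481
v -0.569 -2.501 -2.451
v -0.791 -2.832 -3.155
v -0.177 -2.811 -2.428
v -0.179 -3.498 -2.857
v -0.399 -3.143 -3.133
v -0.398 -2.718 -2.868
v -0.213 -3.075 -2.004
v -0.216 -3.763 -2.433
v -0.494 -3.835 -2.024
v -0.493 -3.41 -1.759
v -0.042 -3.293 -2.421
v -1.484 -2.757 -2.507
v -1.487 -3.445 -2.936
v -1.207 -3.11 -3.181
v -1.206 -2.685 -2.916
v -1.521 -3.022 -2.083
v -1.523 -3.709 -2.512
v -1.302 -3.802 -2.072
v -1.301 -3.377 -1.807
v -1.658 -3.227 -2.519
f 2 1 5
f 2 5 3
f 3 5 6
f 3 6 4
f 5 1 7
f 5 7 6
f 6 7 8
f 6 8 4
f 7 1 9
f 7 9 8
f 8 9 10
f 8 10 4
f 9 1 11
f 9 11 10
f 10 11 12
f 10 12 4
f 11 1 13
f 11 13 12
f 12 13 14
f 12 14 4
f 13 1 15
f 13 15 14
f 14 15 16
f 14 16 4
f 15 1 17
f 15 17 16
f 16 17 18
f 16 18 4
f 17 1 2
f 17 2 18
f 18 2 3
f 18 3 4
f 20 19 23
f 20 23 21
f 21 23 24
f 21 24 22
f 23 19 25
f 23 25 24
f 24 25 26
f 24 26 22
f 25 19 27
f 25 27 26
f 26 27 28
f 26 28 22
f 27 19 29
f 27 29 28
f 28 29 30
f 28 30 22
f 29 19 31
f 29 31 30
f 30 31 32
f 30 32 22
f 31 19 33
f 31 33 32
f 32 33 34
f 32 34 22
f 33 19 35
f 33 35 34
f 34 35 36
f 34 36 22
f 35 19 37
f 35 37 36
f 36 37 38
f 36 38 22
f 37 19 39
f 37 39 38
f 38 39 40
f 38 40 22
f 39 19 41
f 39 41 40
f 40 41 42
f 40 42 22
f 41 19 43
f 41 43 42
f 42 43 44
f 42 44 22
f 43 19 45
f 43 45 44
f 44 45 46
f 44 46 22
f 45 19 20
f 45 20 46
f 46 20 21
f 46 21 22
f 48 47 51
f 48 51 49
f 49 51 52
f 49 52 50
f 51 47 53
f 51 53 52
f 52 53 54
f 52 54 50
f 53 47 55
f 53 55 54
f 54 55 56
f 54 56 50
f 55 47 57
f 55 57 56
f 56 57 58
f 56 58 50
f 57 47 59
f 57 59 58
f 58 59 60
f 58 60 50
f 59 47 61
f 59 61 60
f 60 61 62
f 60 62 50
f 61 47 63
f 61 63 62
f 62 63 64
f 62 64 50
f 63 47 65
f 63 65 64
f 64 65 66
f 64 66 50
f 65 47 67
f 65 67 66
f 66 67 68
f 66 68 50
f 67 47 69
f 67 69 68
f 68 69 70
f 68 70 50
f 69 47 48
f 69 48 70
f 70 48 49
f 70 49 50
f 71 108 87
f 108 82 111
f 87 111 76
f 108 111 87
f 71 87 83
f 87 76 88
f 83 88 72
f 87 88 83
f 71 83 92
f 83 72 93
f 92 93 78
f 83 93 92
f 71 92 104
f 92 78 107
f 104 107 81
f 92 107 104
f 71 104 108
f 104 81 112
f 108 112 82
f 104 112 108
f 72 88 99
f 88 76 102
f 99 102 80
f 88 102 99
f 76 111 89
f 111 82 110
f 89 110 75
f 111 110 89
f 82 112 109
f 112 81 105
f 109 105 73
f 112 105 109
f 81 107 106
f 107 78 94
f 106 94 77
f 107 94 106
f 78 93 98
f 93 72 95
f 98 95 79
f 93 95 98
f 74 100 86
f 100 80 101
f 86 101 75
f 100 101 86
f 74 86 84
f 86 75 85
f 84 85 73
f 86 85 84
f 74 84 91
f 84 73 90
f 91 90 77
f 84 90 91
f 74 91 96
f 91 77 97
f 96 97 79
f 91 97 96
f 74 96 100
f 96 79 103
f 100 103 80
f 96 103 100
f 75 101 89
f 101 80 102
f 89 102 76
f 101 102 89
f 73 85 109
f 85 75 110
f 109 110 82
f 85 110 109
f 77 90 106
f 90 73 105
f 106 105 81
f 90 105 106
f 79 97 98
f 97 77 94
f 98 94 78
f 97 94 98
f 80 103 99
f 103 79 95
f 99 95 72
f 103 95 99



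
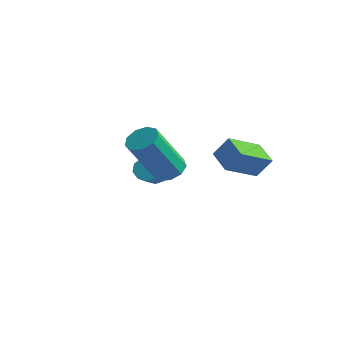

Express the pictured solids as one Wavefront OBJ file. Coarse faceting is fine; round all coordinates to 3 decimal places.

v -2.551 3.919 -2.473
v -2.343 3.684 -2.913
v -1.802 2.545 -2.046
v -2.009 2.781 -1.607
v -2.096 3.914 -2.764
v -1.554 2.776 -1.897
v -2.061 4.147 -2.479
v -1.52 3.009 -1.613
v -2.256 4.274 -2.192
v -1.715 3.135 -1.325
v -2.588 4.234 -2.036
v -2.047 3.095 -1.169
v -2.903 4.047 -2.085
v -2.362 2.909 -1.218
v -3.053 3.801 -2.315
v -2.512 2.662 -1.449
v -2.968 3.61 -2.62
v -2.427 2.471 -1.753
v -2.687 3.563 -2.856
v -2.146 2.425 -1.989
v 2.378 3.414 -0.707
v 1.972 2.121 0.045
v 1.513 3.861 -0.407
v 1.106 2.568 0.345
v 2.814 3.732 0.075
v 2.407 2.439 0.827
v 1.948 4.179 0.375
v 1.542 2.886 1.127
v 0.076 1.46 -0.29
v 0.705 1.302 -0.245
v 0.313 0.263 1.596
v -0.316 0.42 1.55
v 0.631 1.691 -0.042
v 0.238 0.651 1.799
v 0.297 1.971 0.045
v -0.096 0.932 1.886
v -0.141 2.012 -0.025
v -0.533 0.973 1.816
v -0.476 1.794 -0.219
v -0.869 0.755 1.621
v -0.553 1.42 -0.447
v -0.946 0.381 1.394
v -0.336 1.065 -0.601
v -0.729 0.025 1.239
v 0.075 0.894 -0.61
v -0.318 -0.145 1.23
v 0.486 0.988 -0.469
v 0.093 -0.052 1.371
f 2 1 5
f 2 5 3
f 3 5 6
f 3 6 4
f 5 1 7
f 5 7 6
f 6 7 8
f 6 8 4
f 7 1 9
f 7 9 8
f 8 9 10
f 8 10 4
f 9 1 11
f 9 11 10
f 10 11 12
f 10 12 4
f 11 1 13
f 11 13 12
f 12 13 14
f 12 14 4
f 13 1 15
f 13 15 14
f 14 15 16
f 14 16 4
f 15 1 17
f 15 17 16
f 16 17 18
f 16 18 4
f 17 1 19
f 17 19 18
f 18 19 20
f 18 20 4
f 19 1 2
f 19 2 20
f 20 2 3
f 20 3 4
f 22 24 21
f 25 22 21
f 21 24 23
f 23 25 21
f 22 28 24
f 26 22 25
f 26 28 22
f 24 28 23
f 27 25 23
f 23 28 27
f 27 26 25
f 28 26 27
f 30 29 33
f 30 33 31
f 31 33 34
f 31 34 32
f 33 29 35
f 33 35 34
f 34 35 36
f 34 36 32
f 35 29 37
f 35 37 36
f 36 37 38
f 36 38 32
f 37 29 39
f 37 39 38
f 38 39 40
f 38 40 32
f 39 29 41
f 39 41 40
f 40 41 42
f 40 42 32
f 41 29 43
f 41 43 42
f 42 43 44
f 42 44 32
f 43 29 45
f 43 45 44
f 44 45 46
f 44 46 32
f 45 29 47
f 45 47 46
f 46 47 48
f 46 48 32
f 47 29 30
f 47 30 48
f 48 30 31
f 48 31 32



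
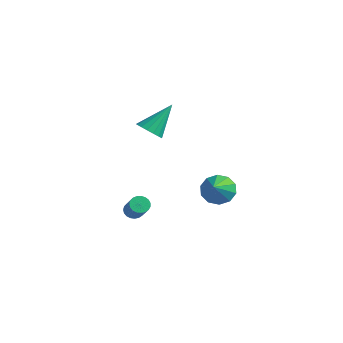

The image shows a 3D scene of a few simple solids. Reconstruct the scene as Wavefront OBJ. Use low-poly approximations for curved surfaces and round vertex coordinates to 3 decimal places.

v -3.446 2.367 -3.236
v -3.099 2.692 -3.389
v -2.246 2.238 -2.418
v -2.594 1.913 -2.264
v -3.202 2.803 -3.247
v -2.349 2.349 -2.275
v -3.348 2.838 -3.103
v -2.495 2.385 -2.131
v -3.51 2.792 -2.981
v -2.657 2.339 -2.01
v -3.662 2.673 -2.904
v -2.809 2.22 -1.933
v -3.776 2.5 -2.884
v -2.923 2.047 -1.913
v -3.833 2.305 -2.925
v -2.98 1.851 -1.954
v -3.824 2.12 -3.02
v -2.971 1.667 -2.048
v -3.749 1.978 -3.152
v -2.896 1.524 -2.18
v -3.622 1.903 -3.298
v -2.769 1.449 -2.327
v -3.465 1.908 -3.434
v -2.612 1.455 -2.462
v -3.304 1.992 -3.535
v -2.451 1.539 -2.564
v -3.168 2.142 -3.585
v -2.315 1.689 -2.613
v -3.08 2.33 -3.574
v -2.227 1.877 -2.603
v -3.056 2.524 -3.505
v -2.203 2.071 -2.533
v -2.106 2.04 2.716
v -1.774 1.554 3.113
v -1.854 3.28 4.024
v -1.524 1.695 2.931
v -1.408 1.915 2.7
v -1.451 2.163 2.472
v -1.645 2.384 2.301
v -1.944 2.525 2.224
v -2.281 2.556 2.261
v -2.577 2.468 2.401
v -2.766 2.282 2.614
v -2.804 2.04 2.851
v -2.682 1.799 3.056
v -2.428 1.613 3.184
v -2.1 1.524 3.204
v 0.256 4.082 -1.057
v 1.015 4.453 -1.149
v 0.864 3.058 -0.163
v 0.777 4.672 -0.736
v 0.339 4.666 -0.445
v -0.13 4.437 -0.388
v -0.452 4.073 -0.586
v -0.504 3.712 -0.964
v -0.266 3.493 -1.378
v 0.172 3.499 -1.669
v 0.641 3.728 -1.726
v 0.963 4.092 -1.528
f 2 1 5
f 2 5 3
f 3 5 6
f 3 6 4
f 5 1 7
f 5 7 6
f 6 7 8
f 6 8 4
f 7 1 9
f 7 9 8
f 8 9 10
f 8 10 4
f 9 1 11
f 9 11 10
f 10 11 12
f 10 12 4
f 11 1 13
f 11 13 12
f 12 13 14
f 12 14 4
f 13 1 15
f 13 15 14
f 14 15 16
f 14 16 4
f 15 1 17
f 15 17 16
f 16 17 18
f 16 18 4
f 17 1 19
f 17 19 18
f 18 19 20
f 18 20 4
f 19 1 21
f 19 21 20
f 20 21 22
f 20 22 4
f 21 1 23
f 21 23 22
f 22 23 24
f 22 24 4
f 23 1 25
f 23 25 24
f 24 25 26
f 24 26 4
f 25 1 27
f 25 27 26
f 26 27 28
f 26 28 4
f 27 1 29
f 27 29 28
f 28 29 30
f 28 30 4
f 29 1 31
f 29 31 30
f 30 31 32
f 30 32 4
f 31 1 2
f 31 2 32
f 32 2 3
f 32 3 4
f 34 33 36
f 34 36 35
f 36 33 37
f 36 37 35
f 37 33 38
f 37 38 35
f 38 33 39
f 38 39 35
f 39 33 40
f 39 40 35
f 40 33 41
f 40 41 35
f 41 33 42
f 41 42 35
f 42 33 43
f 42 43 35
f 43 33 44
f 43 44 35
f 44 33 45
f 44 45 35
f 45 33 46
f 45 46 35
f 46 33 47
f 46 47 35
f 47 33 34
f 47 34 35
f 49 48 51
f 49 51 50
f 51 48 52
f 51 52 50
f 52 48 53
f 52 53 50
f 53 48 54
f 53 54 50
f 54 48 55
f 54 55 50
f 55 48 56
f 55 56 50
f 56 48 57
f 56 57 50
f 57 48 58
f 57 58 50
f 58 48 59
f 58 59 50
f 59 48 49
f 59 49 50



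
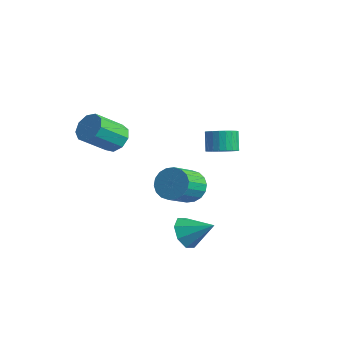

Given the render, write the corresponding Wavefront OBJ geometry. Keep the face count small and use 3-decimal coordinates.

v 1.517 -1.715 -3.272
v 2.133 -1.691 -4.183
v 2.943 -0.985 -2.288
v 1.694 -0.981 -4.072
v 1.151 -0.701 -3.493
v 0.823 -1.014 -2.784
v 0.901 -1.738 -2.361
v 1.34 -2.448 -2.471
v 1.882 -2.728 -3.05
v 2.211 -2.415 -3.759
v 1.502 -1.449 0.391
v 2.559 -1.287 0.416
v 2.776 -2.869 1.534
v 1.718 -3.031 1.509
v 2.405 -1.041 0.793
v 2.622 -2.624 1.911
v 2.073 -0.876 1.091
v 2.289 -2.459 2.209
v 1.627 -0.824 1.251
v 1.844 -2.407 2.369
v 1.156 -0.896 1.24
v 1.373 -2.479 2.358
v 0.754 -1.078 1.061
v 0.971 -2.661 2.179
v 0.5 -1.333 0.749
v 0.717 -2.916 1.867
v 0.444 -1.611 0.366
v 0.661 -3.193 1.484
v 0.598 -1.856 -0.011
v 0.815 -3.439 1.107
v 0.931 -2.021 -0.309
v 1.147 -3.604 0.809
v 1.376 -2.073 -0.469
v 1.593 -3.656 0.649
v 1.847 -2.001 -0.458
v 2.064 -3.584 0.66
v 2.249 -1.819 -0.279
v 2.466 -3.402 0.839
v 2.503 -1.564 0.033
v 2.72 -3.147 1.151
v -0.24 2.942 0.346
v 0.292 3.722 0.247
v -0.287 4.259 1.354
v -0.82 3.478 1.454
v -0.006 3.812 0.047
v -0.586 4.349 1.154
v -0.341 3.77 -0.108
v -0.92 4.307 0.999
v -0.66 3.602 -0.193
v -1.239 4.138 0.914
v -0.915 3.333 -0.196
v -1.494 3.869 0.911
v -1.067 3.004 -0.117
v -1.647 3.541 0.99
v -1.094 2.666 0.033
v -1.673 3.203 1.14
v -0.99 2.37 0.231
v -1.57 2.907 1.338
v -0.773 2.161 0.446
v -1.352 2.698 1.553
v -0.474 2.071 0.646
v -1.054 2.608 1.753
v -0.14 2.113 0.801
v -0.719 2.65 1.908
v 0.179 2.282 0.886
v -0.4 2.818 1.993
v 0.434 2.551 0.889
v -0.145 3.087 1.996
v 0.587 2.879 0.81
v 0.007 3.416 1.917
v 0.613 3.217 0.66
v 0.034 3.754 1.767
v 0.51 3.513 0.462
v -0.07 4.05 1.569
v -2.928 -2.663 2.752
v -2.45 -2.175 3.454
v -2.893 -3.749 4.85
v -3.372 -4.237 4.148
v -3.096 -1.996 3.451
v -3.539 -3.57 4.846
v -3.663 -2.13 3.12
v -4.107 -3.704 4.516
v -3.887 -2.512 2.617
v -4.331 -4.086 4.013
v -3.662 -2.966 2.178
v -4.106 -4.54 3.573
v -3.094 -3.277 2.007
v -3.537 -4.851 3.403
v -2.448 -3.302 2.185
v -2.892 -4.876 3.58
v -2.027 -3.027 2.628
v -2.47 -4.601 4.024
v -2.027 -2.582 3.13
v -2.471 -4.156 4.525
f 2 1 4
f 2 4 3
f 4 1 5
f 4 5 3
f 5 1 6
f 5 6 3
f 6 1 7
f 6 7 3
f 7 1 8
f 7 8 3
f 8 1 9
f 8 9 3
f 9 1 10
f 9 10 3
f 10 1 2
f 10 2 3
f 12 11 15
f 12 15 13
f 13 15 16
f 13 16 14
f 15 11 17
f 15 17 16
f 16 17 18
f 16 18 14
f 17 11 19
f 17 19 18
f 18 19 20
f 18 20 14
f 19 11 21
f 19 21 20
f 20 21 22
f 20 22 14
f 21 11 23
f 21 23 22
f 22 23 24
f 22 24 14
f 23 11 25
f 23 25 24
f 24 25 26
f 24 26 14
f 25 11 27
f 25 27 26
f 26 27 28
f 26 28 14
f 27 11 29
f 27 29 28
f 28 29 30
f 28 30 14
f 29 11 31
f 29 31 30
f 30 31 32
f 30 32 14
f 31 11 33
f 31 33 32
f 32 33 34
f 32 34 14
f 33 11 35
f 33 35 34
f 34 35 36
f 34 36 14
f 35 11 37
f 35 37 36
f 36 37 38
f 36 38 14
f 37 11 39
f 37 39 38
f 38 39 40
f 38 40 14
f 39 11 12
f 39 12 40
f 40 12 13
f 40 13 14
f 42 41 45
f 42 45 43
f 43 45 46
f 43 46 44
f 45 41 47
f 45 47 46
f 46 47 48
f 46 48 44
f 47 41 49
f 47 49 48
f 48 49 50
f 48 50 44
f 49 41 51
f 49 51 50
f 50 51 52
f 50 52 44
f 51 41 53
f 51 53 52
f 52 53 54
f 52 54 44
f 53 41 55
f 53 55 54
f 54 55 56
f 54 56 44
f 55 41 57
f 55 57 56
f 56 57 58
f 56 58 44
f 57 41 59
f 57 59 58
f 58 59 60
f 58 60 44
f 59 41 61
f 59 61 60
f 60 61 62
f 60 62 44
f 61 41 63
f 61 63 62
f 62 63 64
f 62 64 44
f 63 41 65
f 63 65 64
f 64 65 66
f 64 66 44
f 65 41 67
f 65 67 66
f 66 67 68
f 66 68 44
f 67 41 69
f 67 69 68
f 68 69 70
f 68 70 44
f 69 41 71
f 69 71 70
f 70 71 72
f 70 72 44
f 71 41 73
f 71 73 72
f 72 73 74
f 72 74 44
f 73 41 42
f 73 42 74
f 74 42 43
f 74 43 44
f 76 75 79
f 76 79 77
f 77 79 80
f 77 80 78
f 79 75 81
f 79 81 80
f 80 81 82
f 80 82 78
f 81 75 83
f 81 83 82
f 82 83 84
f 82 84 78
f 83 75 85
f 83 85 84
f 84 85 86
f 84 86 78
f 85 75 87
f 85 87 86
f 86 87 88
f 86 88 78
f 87 75 89
f 87 89 88
f 88 89 90
f 88 90 78
f 89 75 91
f 89 91 90
f 90 91 92
f 90 92 78
f 91 75 93
f 91 93 92
f 92 93 94
f 92 94 78
f 93 75 76
f 93 76 94
f 94 76 77
f 94 77 78



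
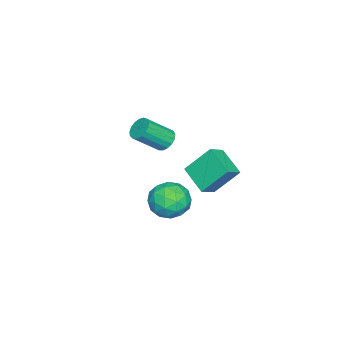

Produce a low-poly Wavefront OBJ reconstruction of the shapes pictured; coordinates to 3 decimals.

v -3.399 -0.218 -2.135
v -3.873 0.94 -0.679
v -2.511 1.052 -2.857
v -2.985 2.211 -1.401
v -2.515 -0.531 -1.599
v -2.989 0.628 -0.143
v -1.627 0.74 -2.321
v -2.101 1.898 -0.865
v 2.126 1.377 -0.022
v 3.053 1.681 -0.492
v 3.027 0.439 1.152
v 3.954 0.743 0.682
v 3.357 1.468 1.221
v 2.8 2.048 0.495
v 3.28 0.072 0.165
v 2.723 0.652 -0.561
v 3.767 0.875 -0.376
v 3.814 1.738 0.277
v 2.266 0.382 0.383
v 2.313 1.245 1.036
v 2.51 1.611 -0.36
v 3.57 0.509 1.02
v 3.219 0.935 1.337
v 3.764 1.114 1.061
v 2.361 1.827 0.22
v 2.906 2.006 -0.056
v 3.085 1.88 0.951
v 3.174 0.114 0.716
v 3.719 0.293 0.44
v 2.316 1.006 -0.401
v 2.861 1.185 -0.677
v 2.995 0.24 -0.291
v 3.475 1.316 -0.568
v 4.005 0.765 0.122
v 3.608 0.371 -0.182
v 3.281 0.711 -0.609
v 3.503 1.823 -0.184
v 4.032 1.272 0.506
v 3.681 1.698 0.823
v 3.354 2.039 0.396
v 3.922 1.349 -0.116
v 2.048 0.848 0.154
v 2.577 0.297 0.844
v 2.726 0.081 0.264
v 2.399 0.422 -0.163
v 2.075 1.355 0.538
v 2.605 0.804 1.228
v 2.799 1.409 1.269
v 2.472 1.749 0.842
v 2.158 0.771 0.776
v -0.017 -0.447 2.106
v 0.425 -0.593 1.638
v 1.279 -1.559 2.746
v 0.837 -1.413 3.214
v 0.542 -0.333 1.774
v 1.396 -1.299 2.882
v 0.531 -0.099 1.987
v 1.385 -1.065 3.095
v 0.395 0.055 2.226
v 1.249 -0.911 3.334
v 0.164 0.094 2.438
v 1.018 -0.872 3.546
v -0.108 0.009 2.574
v 0.746 -0.957 3.682
v -0.36 -0.18 2.603
v 0.494 -1.146 3.711
v -0.533 -0.43 2.518
v 0.321 -1.396 3.626
v -0.587 -0.685 2.338
v 0.267 -1.651 3.446
v -0.511 -0.884 2.106
v 0.343 -1.85 3.214
v -0.322 -0.984 1.873
v 0.532 -1.95 2.981
v -0.063 -0.96 1.694
v 0.791 -1.926 2.802
v 0.207 -0.819 1.609
v 1.061 -1.785 2.717
f 2 4 1
f 5 2 1
f 1 4 3
f 3 5 1
f 2 8 4
f 6 2 5
f 6 8 2
f 4 8 3
f 7 5 3
f 3 8 7
f 7 6 5
f 8 6 7
f 9 46 25
f 46 20 49
f 25 49 14
f 46 49 25
f 9 25 21
f 25 14 26
f 21 26 10
f 25 26 21
f 9 21 30
f 21 10 31
f 30 31 16
f 21 31 30
f 9 30 42
f 30 16 45
f 42 45 19
f 30 45 42
f 9 42 46
f 42 19 50
f 46 50 20
f 42 50 46
f 10 26 37
f 26 14 40
f 37 40 18
f 26 40 37
f 14 49 27
f 49 20 48
f 27 48 13
f 49 48 27
f 20 50 47
f 50 19 43
f 47 43 11
f 50 43 47
f 19 45 44
f 45 16 32
f 44 32 15
f 45 32 44
f 16 31 36
f 31 10 33
f 36 33 17
f 31 33 36
f 12 38 24
f 38 18 39
f 24 39 13
f 38 39 24
f 12 24 22
f 24 13 23
f 22 23 11
f 24 23 22
f 12 22 29
f 22 11 28
f 29 28 15
f 22 28 29
f 12 29 34
f 29 15 35
f 34 35 17
f 29 35 34
f 12 34 38
f 34 17 41
f 38 41 18
f 34 41 38
f 13 39 27
f 39 18 40
f 27 40 14
f 39 40 27
f 11 23 47
f 23 13 48
f 47 48 20
f 23 48 47
f 15 28 44
f 28 11 43
f 44 43 19
f 28 43 44
f 17 35 36
f 35 15 32
f 36 32 16
f 35 32 36
f 18 41 37
f 41 17 33
f 37 33 10
f 41 33 37
f 52 51 55
f 52 55 53
f 53 55 56
f 53 56 54
f 55 51 57
f 55 57 56
f 56 57 58
f 56 58 54
f 57 51 59
f 57 59 58
f 58 59 60
f 58 60 54
f 59 51 61
f 59 61 60
f 60 61 62
f 60 62 54
f 61 51 63
f 61 63 62
f 62 63 64
f 62 64 54
f 63 51 65
f 63 65 64
f 64 65 66
f 64 66 54
f 65 51 67
f 65 67 66
f 66 67 68
f 66 68 54
f 67 51 69
f 67 69 68
f 68 69 70
f 68 70 54
f 69 51 71
f 69 71 70
f 70 71 72
f 70 72 54
f 71 51 73
f 71 73 72
f 72 73 74
f 72 74 54
f 73 51 75
f 73 75 74
f 74 75 76
f 74 76 54
f 75 51 77
f 75 77 76
f 76 77 78
f 76 78 54
f 77 51 52
f 77 52 78
f 78 52 53
f 78 53 54



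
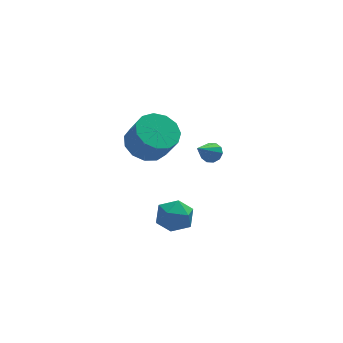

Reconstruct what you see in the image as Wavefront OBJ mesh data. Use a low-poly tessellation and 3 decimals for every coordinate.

v -2.219 2.81 -3.237
v -1.553 2.124 -3.242
v -3.307 1.756 -3.558
v -2.641 1.07 -3.563
v -2.878 1.499 -2.742
v -2.206 2.15 -2.544
v -2.654 1.73 -4.256
v -1.982 2.381 -4.058
v -1.821 1.456 -3.873
v -1.96 1.314 -2.937
v -2.9 2.566 -3.863
v -3.039 2.424 -2.927
v -0.331 3.779 -0.887
v -0.056 4.026 -0.479
v -1.189 2.961 0.187
v -0.329 4.216 -0.552
v -0.602 4.239 -0.753
v -0.771 4.086 -1.005
v -0.773 3.817 -1.212
v -0.605 3.533 -1.295
v -0.333 3.343 -1.221
v -0.06 3.32 -1.021
v 0.11 3.472 -0.769
v 0.111 3.742 -0.562
v -3.556 2.49 1.301
v -3.015 3.336 1.572
v -2.623 2.696 2.789
v -3.164 1.85 2.519
v -3.556 3.41 1.785
v -3.164 2.771 3.002
v -4.096 3.193 1.844
v -3.705 2.553 3.062
v -4.466 2.752 1.731
v -4.074 2.113 2.949
v -4.546 2.228 1.482
v -4.154 1.588 2.7
v -4.312 1.787 1.175
v -3.92 1.147 2.393
v -3.838 1.569 0.908
v -3.446 0.93 2.126
v -3.274 1.643 0.766
v -2.883 1.004 1.984
v -2.8 1.987 0.794
v -2.408 1.347 2.012
v -2.566 2.49 0.983
v -2.174 1.85 2.2
v -2.646 2.993 1.273
v -2.254 2.353 2.49
f 1 12 6
f 1 6 2
f 1 2 8
f 1 8 11
f 1 11 12
f 2 6 10
f 6 12 5
f 12 11 3
f 11 8 7
f 8 2 9
f 4 10 5
f 4 5 3
f 4 3 7
f 4 7 9
f 4 9 10
f 5 10 6
f 3 5 12
f 7 3 11
f 9 7 8
f 10 9 2
f 14 13 16
f 14 16 15
f 16 13 17
f 16 17 15
f 17 13 18
f 17 18 15
f 18 13 19
f 18 19 15
f 19 13 20
f 19 20 15
f 20 13 21
f 20 21 15
f 21 13 22
f 21 22 15
f 22 13 23
f 22 23 15
f 23 13 24
f 23 24 15
f 24 13 14
f 24 14 15
f 26 25 29
f 26 29 27
f 27 29 30
f 27 30 28
f 29 25 31
f 29 31 30
f 30 31 32
f 30 32 28
f 31 25 33
f 31 33 32
f 32 33 34
f 32 34 28
f 33 25 35
f 33 35 34
f 34 35 36
f 34 36 28
f 35 25 37
f 35 37 36
f 36 37 38
f 36 38 28
f 37 25 39
f 37 39 38
f 38 39 40
f 38 40 28
f 39 25 41
f 39 41 40
f 40 41 42
f 40 42 28
f 41 25 43
f 41 43 42
f 42 43 44
f 42 44 28
f 43 25 45
f 43 45 44
f 44 45 46
f 44 46 28
f 45 25 47
f 45 47 46
f 46 47 48
f 46 48 28
f 47 25 26
f 47 26 48
f 48 26 27
f 48 27 28



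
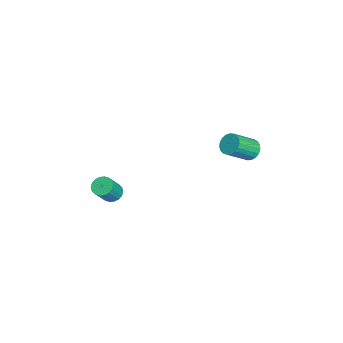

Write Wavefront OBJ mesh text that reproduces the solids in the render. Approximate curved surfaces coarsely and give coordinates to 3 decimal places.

v -3.037 4.25 3.537
v -2.52 4.332 3.245
v -1.866 3.373 4.13
v -2.383 3.29 4.423
v -2.507 4.506 3.423
v -1.853 3.546 4.308
v -2.585 4.635 3.621
v -1.931 3.676 4.506
v -2.742 4.698 3.805
v -2.088 3.739 4.69
v -2.949 4.683 3.943
v -2.295 3.724 4.828
v -3.172 4.594 4.01
v -2.518 3.634 4.895
v -3.372 4.444 3.996
v -2.718 3.485 4.881
v -3.513 4.262 3.902
v -2.859 3.302 4.787
v -3.573 4.077 3.746
v -2.918 3.117 4.631
v -3.539 3.922 3.553
v -2.885 2.962 4.438
v -3.419 3.823 3.358
v -2.765 2.864 4.243
v -3.233 3.799 3.193
v -2.579 2.839 4.078
v -3.013 3.852 3.089
v -2.359 2.893 3.974
v -2.797 3.974 3.062
v -2.143 3.015 3.947
v -2.623 4.144 3.117
v -1.968 3.185 4.002
v -1.537 -1.993 1.536
v -1.231 -2.297 1.211
v -0.577 -2.692 2.2
v -0.883 -2.387 2.524
v -1.113 -2.088 1.216
v -0.458 -2.483 2.205
v -1.078 -1.86 1.284
v -0.423 -2.255 2.273
v -1.134 -1.659 1.402
v -0.48 -2.054 2.391
v -1.271 -1.523 1.546
v -0.616 -1.918 2.535
v -1.46 -1.481 1.689
v -0.805 -1.875 2.678
v -1.664 -1.539 1.8
v -1.009 -1.934 2.789
v -1.843 -1.688 1.86
v -1.189 -2.083 2.849
v -1.962 -1.897 1.855
v -1.307 -2.292 2.844
v -1.997 -2.125 1.787
v -1.342 -2.52 2.776
v -1.94 -2.326 1.669
v -1.286 -2.721 2.658
v -1.804 -2.462 1.525
v -1.149 -2.857 2.514
v -1.615 -2.505 1.382
v -0.96 -2.899 2.371
v -1.411 -2.446 1.271
v -0.756 -2.841 2.26
f 2 1 5
f 2 5 3
f 3 5 6
f 3 6 4
f 5 1 7
f 5 7 6
f 6 7 8
f 6 8 4
f 7 1 9
f 7 9 8
f 8 9 10
f 8 10 4
f 9 1 11
f 9 11 10
f 10 11 12
f 10 12 4
f 11 1 13
f 11 13 12
f 12 13 14
f 12 14 4
f 13 1 15
f 13 15 14
f 14 15 16
f 14 16 4
f 15 1 17
f 15 17 16
f 16 17 18
f 16 18 4
f 17 1 19
f 17 19 18
f 18 19 20
f 18 20 4
f 19 1 21
f 19 21 20
f 20 21 22
f 20 22 4
f 21 1 23
f 21 23 22
f 22 23 24
f 22 24 4
f 23 1 25
f 23 25 24
f 24 25 26
f 24 26 4
f 25 1 27
f 25 27 26
f 26 27 28
f 26 28 4
f 27 1 29
f 27 29 28
f 28 29 30
f 28 30 4
f 29 1 31
f 29 31 30
f 30 31 32
f 30 32 4
f 31 1 2
f 31 2 32
f 32 2 3
f 32 3 4
f 34 33 37
f 34 37 35
f 35 37 38
f 35 38 36
f 37 33 39
f 37 39 38
f 38 39 40
f 38 40 36
f 39 33 41
f 39 41 40
f 40 41 42
f 40 42 36
f 41 33 43
f 41 43 42
f 42 43 44
f 42 44 36
f 43 33 45
f 43 45 44
f 44 45 46
f 44 46 36
f 45 33 47
f 45 47 46
f 46 47 48
f 46 48 36
f 47 33 49
f 47 49 48
f 48 49 50
f 48 50 36
f 49 33 51
f 49 51 50
f 50 51 52
f 50 52 36
f 51 33 53
f 51 53 52
f 52 53 54
f 52 54 36
f 53 33 55
f 53 55 54
f 54 55 56
f 54 56 36
f 55 33 57
f 55 57 56
f 56 57 58
f 56 58 36
f 57 33 59
f 57 59 58
f 58 59 60
f 58 60 36
f 59 33 61
f 59 61 60
f 60 61 62
f 60 62 36
f 61 33 34
f 61 34 62
f 62 34 35
f 62 35 36



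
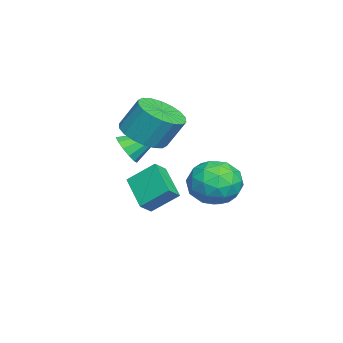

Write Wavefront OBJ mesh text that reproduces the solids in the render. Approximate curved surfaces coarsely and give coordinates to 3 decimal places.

v -0.662 -0.737 0.619
v 0.409 -0.526 0.478
v 0.432 0.249 1.821
v -0.638 0.037 1.961
v 0.193 -0.144 0.262
v 0.216 0.631 1.604
v -0.192 0.121 0.116
v -0.169 0.895 1.458
v -0.67 0.216 0.069
v -0.647 0.99 1.412
v -1.147 0.122 0.132
v -1.123 0.896 1.474
v -1.527 -0.143 0.291
v -1.504 0.632 1.633
v -1.736 -0.525 0.515
v -1.713 0.25 1.857
v -1.732 -0.949 0.759
v -1.709 -0.174 2.102
v -1.516 -1.331 0.976
v -1.493 -0.556 2.318
v -1.131 -1.595 1.122
v -1.108 -0.821 2.464
v -0.653 -1.69 1.168
v -0.63 -0.916 2.511
v -0.177 -1.596 1.106
v -0.153 -0.822 2.448
v 0.204 -1.332 0.947
v 0.227 -0.557 2.289
v 0.413 -0.95 0.723
v 0.436 -0.175 2.065
v 2.442 3.568 -0.359
v 3.278 2.773 -0.449
v 1.162 2.267 -0.771
v 1.998 1.472 -0.861
v 1.733 1.919 0.172
v 2.525 2.723 0.427
v 1.915 2.317 -1.647
v 2.707 3.121 -1.392
v 2.952 2 -1.245
v 2.84 1.754 -0.121
v 1.6 3.286 -1.099
v 1.488 3.04 0.025
v 2.973 3.285 -0.367
v 1.467 1.755 -0.853
v 1.312 2.018 -0.245
v 1.803 1.551 -0.298
v 2.53 3.255 0.147
v 3.021 2.788 0.094
v 2.113 2.286 0.46
v 1.419 2.252 -1.314
v 1.91 1.785 -1.367
v 2.637 3.489 -0.922
v 3.128 3.022 -0.975
v 2.327 2.754 -1.68
v 3.273 2.363 -0.889
v 2.52 1.599 -1.131
v 2.471 2.095 -1.593
v 2.937 2.568 -1.443
v 3.206 2.219 -0.228
v 2.454 1.454 -0.47
v 2.298 1.717 0.137
v 2.764 2.189 0.287
v 3.015 1.764 -0.696
v 1.986 3.586 -0.75
v 1.234 2.821 -0.992
v 1.676 2.851 -1.507
v 2.142 3.323 -1.357
v 1.92 3.441 -0.089
v 1.167 2.677 -0.331
v 1.503 2.472 0.223
v 1.969 2.945 0.373
v 1.425 3.276 -0.524
v -2.4 -1.736 -0.937
v -1.676 -1.74 -0.596
v -2.86 -0.184 0.057
v -1.639 -1.49 -0.97
v -1.844 -1.318 -1.333
v -2.225 -1.279 -1.57
v -2.662 -1.385 -1.607
v -3.015 -1.603 -1.43
v -3.173 -1.863 -1.098
v -3.086 -2.082 -0.714
v -2.78 -2.192 -0.401
v -2.354 -2.157 -0.259
v -1.942 -1.989 -0.331
v -2.488 -1.757 -2.678
v -2.552 -0.587 -1.726
v -3.015 -1.395 -3.159
v -3.079 -0.225 -2.207
v -1.121 -0.955 -3.573
v -1.185 0.215 -2.621
v -1.648 -0.593 -4.054
v -1.712 0.577 -3.102
f 2 1 5
f 2 5 3
f 3 5 6
f 3 6 4
f 5 1 7
f 5 7 6
f 6 7 8
f 6 8 4
f 7 1 9
f 7 9 8
f 8 9 10
f 8 10 4
f 9 1 11
f 9 11 10
f 10 11 12
f 10 12 4
f 11 1 13
f 11 13 12
f 12 13 14
f 12 14 4
f 13 1 15
f 13 15 14
f 14 15 16
f 14 16 4
f 15 1 17
f 15 17 16
f 16 17 18
f 16 18 4
f 17 1 19
f 17 19 18
f 18 19 20
f 18 20 4
f 19 1 21
f 19 21 20
f 20 21 22
f 20 22 4
f 21 1 23
f 21 23 22
f 22 23 24
f 22 24 4
f 23 1 25
f 23 25 24
f 24 25 26
f 24 26 4
f 25 1 27
f 25 27 26
f 26 27 28
f 26 28 4
f 27 1 29
f 27 29 28
f 28 29 30
f 28 30 4
f 29 1 2
f 29 2 30
f 30 2 3
f 30 3 4
f 31 68 47
f 68 42 71
f 47 71 36
f 68 71 47
f 31 47 43
f 47 36 48
f 43 48 32
f 47 48 43
f 31 43 52
f 43 32 53
f 52 53 38
f 43 53 52
f 31 52 64
f 52 38 67
f 64 67 41
f 52 67 64
f 31 64 68
f 64 41 72
f 68 72 42
f 64 72 68
f 32 48 59
f 48 36 62
f 59 62 40
f 48 62 59
f 36 71 49
f 71 42 70
f 49 70 35
f 71 70 49
f 42 72 69
f 72 41 65
f 69 65 33
f 72 65 69
f 41 67 66
f 67 38 54
f 66 54 37
f 67 54 66
f 38 53 58
f 53 32 55
f 58 55 39
f 53 55 58
f 34 60 46
f 60 40 61
f 46 61 35
f 60 61 46
f 34 46 44
f 46 35 45
f 44 45 33
f 46 45 44
f 34 44 51
f 44 33 50
f 51 50 37
f 44 50 51
f 34 51 56
f 51 37 57
f 56 57 39
f 51 57 56
f 34 56 60
f 56 39 63
f 60 63 40
f 56 63 60
f 35 61 49
f 61 40 62
f 49 62 36
f 61 62 49
f 33 45 69
f 45 35 70
f 69 70 42
f 45 70 69
f 37 50 66
f 50 33 65
f 66 65 41
f 50 65 66
f 39 57 58
f 57 37 54
f 58 54 38
f 57 54 58
f 40 63 59
f 63 39 55
f 59 55 32
f 63 55 59
f 74 73 76
f 74 76 75
f 76 73 77
f 76 77 75
f 77 73 78
f 77 78 75
f 78 73 79
f 78 79 75
f 79 73 80
f 79 80 75
f 80 73 81
f 80 81 75
f 81 73 82
f 81 82 75
f 82 73 83
f 82 83 75
f 83 73 84
f 83 84 75
f 84 73 85
f 84 85 75
f 85 73 74
f 85 74 75
f 87 89 86
f 90 87 86
f 86 89 88
f 88 90 86
f 87 93 89
f 91 87 90
f 91 93 87
f 89 93 88
f 92 90 88
f 88 93 92
f 92 91 90
f 93 91 92



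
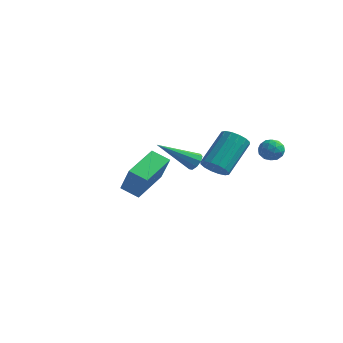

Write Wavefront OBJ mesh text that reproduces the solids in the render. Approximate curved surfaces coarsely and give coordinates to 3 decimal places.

v 3.718 3.749 0.827
v 4.144 3.412 1.243
v 2.896 3.068 1.117
v 3.322 2.731 1.533
v 3.13 3.369 1.684
v 3.638 3.791 1.505
v 3.402 2.689 0.855
v 3.91 3.111 0.676
v 3.948 2.758 1.26
v 3.78 3.178 1.772
v 3.26 3.302 0.588
v 3.092 3.722 1.1
v 4.003 3.641 1.01
v 3.037 2.839 1.35
v 2.924 3.215 1.439
v 3.174 3.017 1.683
v 3.706 3.863 1.164
v 3.956 3.665 1.408
v 3.36 3.64 1.667
v 3.084 2.815 0.952
v 3.334 2.617 1.196
v 3.866 3.463 0.677
v 4.116 3.265 0.921
v 3.68 2.84 0.693
v 4.138 3.058 1.264
v 3.655 2.657 1.434
v 3.703 2.633 1.036
v 4.001 2.88 0.931
v 4.039 3.305 1.565
v 3.557 2.904 1.735
v 3.444 3.28 1.824
v 3.742 3.527 1.719
v 3.925 2.92 1.575
v 3.483 3.576 0.625
v 3.001 3.175 0.795
v 3.298 2.953 0.641
v 3.596 3.2 0.536
v 3.385 3.823 0.926
v 2.902 3.422 1.096
v 3.039 3.6 1.429
v 3.337 3.847 1.324
v 3.115 3.56 0.785
v 3.001 -2.794 2.583
v 3.408 -3.008 2.802
v 1.719 -3.986 3.797
v 3.312 -2.724 2.981
v 3.071 -2.473 2.973
v 2.797 -2.371 2.783
v 2.618 -2.467 2.5
v 2.618 -2.716 2.255
v 2.797 -3.001 2.164
v 3.072 -3.189 2.269
v 3.313 -3.192 2.521
v 1.783 0.926 0.435
v 2.483 0.684 0.644
v 2.638 2.353 2.054
v 1.937 2.594 1.845
v 2.547 0.935 0.341
v 2.701 2.603 1.751
v 2.406 1.183 0.063
v 2.56 2.851 1.472
v 2.098 1.362 -0.116
v 2.252 3.031 1.294
v 1.705 1.424 -0.147
v 1.86 3.093 1.263
v 1.333 1.353 -0.021
v 1.488 3.022 1.388
v 1.082 1.167 0.226
v 1.237 2.836 1.636
v 1.019 0.917 0.529
v 1.173 2.585 1.939
v 1.16 0.669 0.808
v 1.314 2.337 2.217
v 1.468 0.489 0.986
v 1.622 2.158 2.396
v 1.86 0.427 1.017
v 2.015 2.096 2.427
v 2.232 0.498 0.892
v 2.387 2.167 2.301
v -3.583 0.985 -2.254
v -3.606 3.074 -1.668
v -2.616 1.124 -2.713
v -2.638 3.213 -2.127
v -2.802 0.567 -0.733
v -2.824 2.656 -0.147
v -1.834 0.706 -1.192
v -1.857 2.795 -0.606
f 1 38 17
f 38 12 41
f 17 41 6
f 38 41 17
f 1 17 13
f 17 6 18
f 13 18 2
f 17 18 13
f 1 13 22
f 13 2 23
f 22 23 8
f 13 23 22
f 1 22 34
f 22 8 37
f 34 37 11
f 22 37 34
f 1 34 38
f 34 11 42
f 38 42 12
f 34 42 38
f 2 18 29
f 18 6 32
f 29 32 10
f 18 32 29
f 6 41 19
f 41 12 40
f 19 40 5
f 41 40 19
f 12 42 39
f 42 11 35
f 39 35 3
f 42 35 39
f 11 37 36
f 37 8 24
f 36 24 7
f 37 24 36
f 8 23 28
f 23 2 25
f 28 25 9
f 23 25 28
f 4 30 16
f 30 10 31
f 16 31 5
f 30 31 16
f 4 16 14
f 16 5 15
f 14 15 3
f 16 15 14
f 4 14 21
f 14 3 20
f 21 20 7
f 14 20 21
f 4 21 26
f 21 7 27
f 26 27 9
f 21 27 26
f 4 26 30
f 26 9 33
f 30 33 10
f 26 33 30
f 5 31 19
f 31 10 32
f 19 32 6
f 31 32 19
f 3 15 39
f 15 5 40
f 39 40 12
f 15 40 39
f 7 20 36
f 20 3 35
f 36 35 11
f 20 35 36
f 9 27 28
f 27 7 24
f 28 24 8
f 27 24 28
f 10 33 29
f 33 9 25
f 29 25 2
f 33 25 29
f 44 43 46
f 44 46 45
f 46 43 47
f 46 47 45
f 47 43 48
f 47 48 45
f 48 43 49
f 48 49 45
f 49 43 50
f 49 50 45
f 50 43 51
f 50 51 45
f 51 43 52
f 51 52 45
f 52 43 53
f 52 53 45
f 53 43 44
f 53 44 45
f 55 54 58
f 55 58 56
f 56 58 59
f 56 59 57
f 58 54 60
f 58 60 59
f 59 60 61
f 59 61 57
f 60 54 62
f 60 62 61
f 61 62 63
f 61 63 57
f 62 54 64
f 62 64 63
f 63 64 65
f 63 65 57
f 64 54 66
f 64 66 65
f 65 66 67
f 65 67 57
f 66 54 68
f 66 68 67
f 67 68 69
f 67 69 57
f 68 54 70
f 68 70 69
f 69 70 71
f 69 71 57
f 70 54 72
f 70 72 71
f 71 72 73
f 71 73 57
f 72 54 74
f 72 74 73
f 73 74 75
f 73 75 57
f 74 54 76
f 74 76 75
f 75 76 77
f 75 77 57
f 76 54 78
f 76 78 77
f 77 78 79
f 77 79 57
f 78 54 55
f 78 55 79
f 79 55 56
f 79 56 57
f 81 83 80
f 84 81 80
f 80 83 82
f 82 84 80
f 81 87 83
f 85 81 84
f 85 87 81
f 83 87 82
f 86 84 82
f 82 87 86
f 86 85 84
f 87 85 86

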